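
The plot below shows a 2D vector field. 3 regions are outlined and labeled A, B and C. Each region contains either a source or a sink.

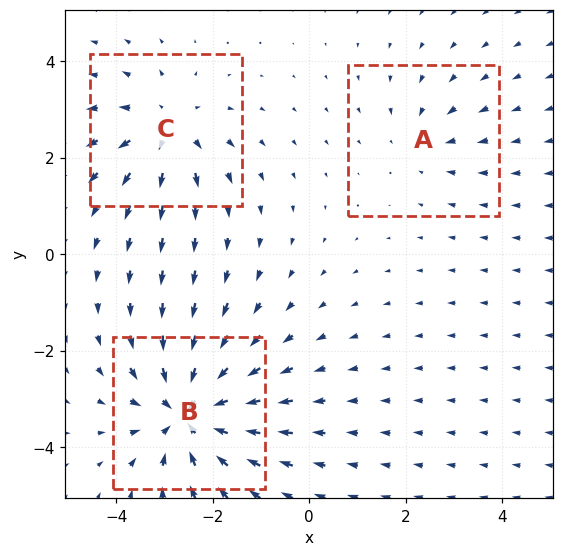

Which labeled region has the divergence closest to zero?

A

Divergence at each region's feature centre — A: about -2, B: about -5, C: about +3. Region A is closest to zero.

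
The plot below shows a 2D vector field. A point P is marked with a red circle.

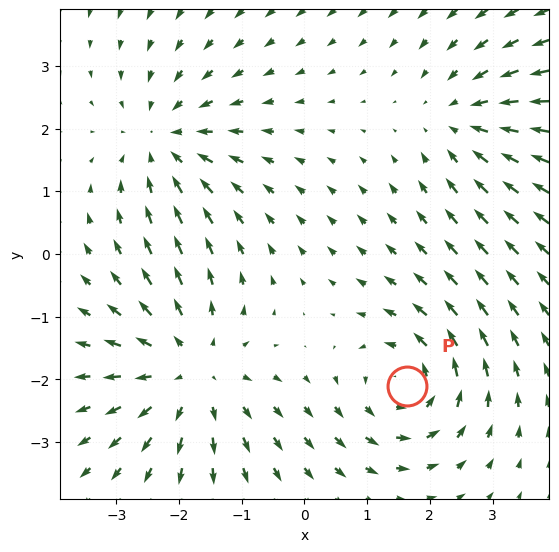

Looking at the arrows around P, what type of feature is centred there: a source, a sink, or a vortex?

At P (1.6, -2.1) the arrows circulate counterclockwise. Divergence ≈0, curl about +4 — near-zero divergence with nonzero curl is a vortex.

vortex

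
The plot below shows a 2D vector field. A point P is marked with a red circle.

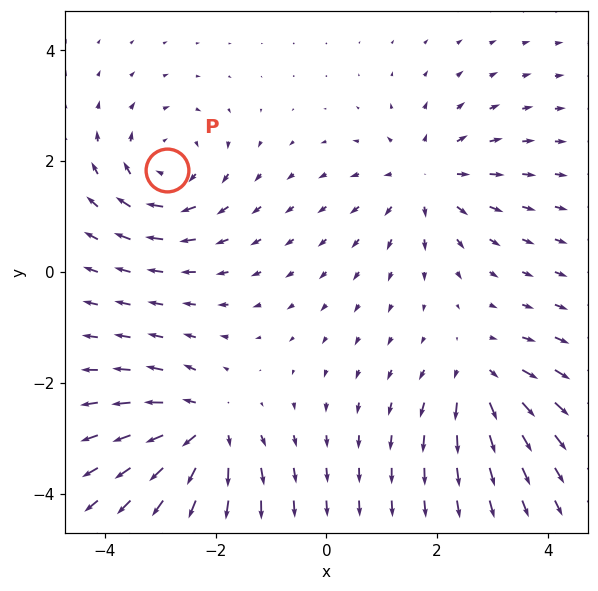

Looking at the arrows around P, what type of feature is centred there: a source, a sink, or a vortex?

vortex

At P (-2.9, 1.8) the arrows circulate clockwise. Divergence ≈0, curl about -5 — near-zero divergence with nonzero curl is a vortex.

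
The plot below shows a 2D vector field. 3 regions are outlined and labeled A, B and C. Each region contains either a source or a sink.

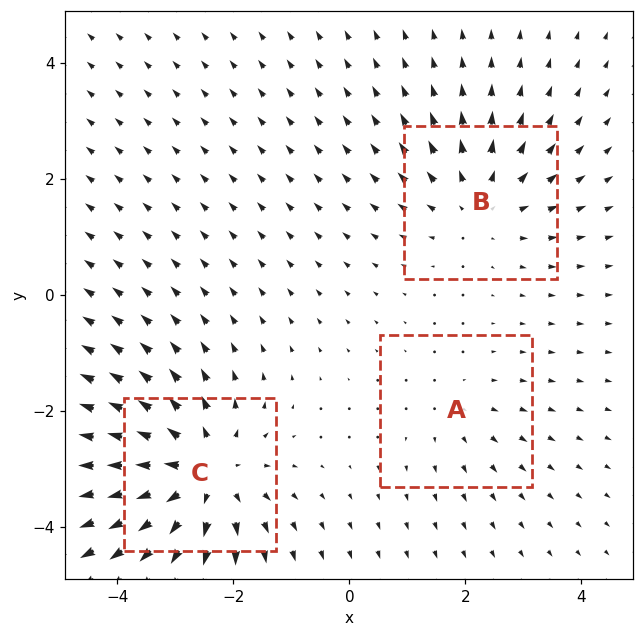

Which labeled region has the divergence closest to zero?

Divergence at each region's feature centre — A: about +2, B: about +3, C: about +4. Region A is closest to zero.

A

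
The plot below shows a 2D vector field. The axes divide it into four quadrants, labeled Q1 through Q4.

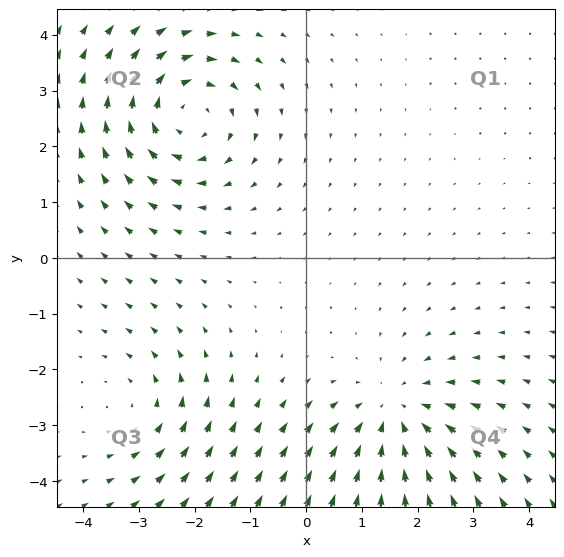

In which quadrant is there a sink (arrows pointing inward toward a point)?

The sink sits at approximately (1.6, -2.8), which lies in quadrant Q4. The divergence there is about -3, negative as expected for a sink.

Q4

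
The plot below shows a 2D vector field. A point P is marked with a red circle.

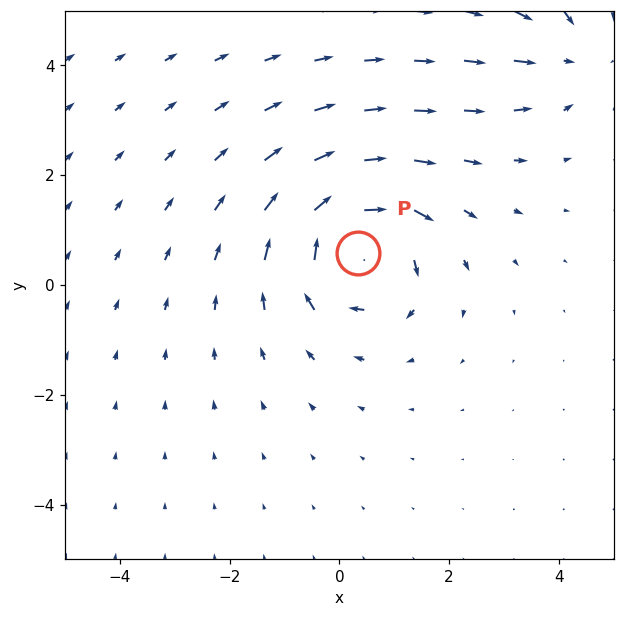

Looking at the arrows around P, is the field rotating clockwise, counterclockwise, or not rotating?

clockwise

Near P at (0.3, 0.6) the arrows circulate clockwise. The curl (z-component) there is about -6; negative curl means clockwise rotation.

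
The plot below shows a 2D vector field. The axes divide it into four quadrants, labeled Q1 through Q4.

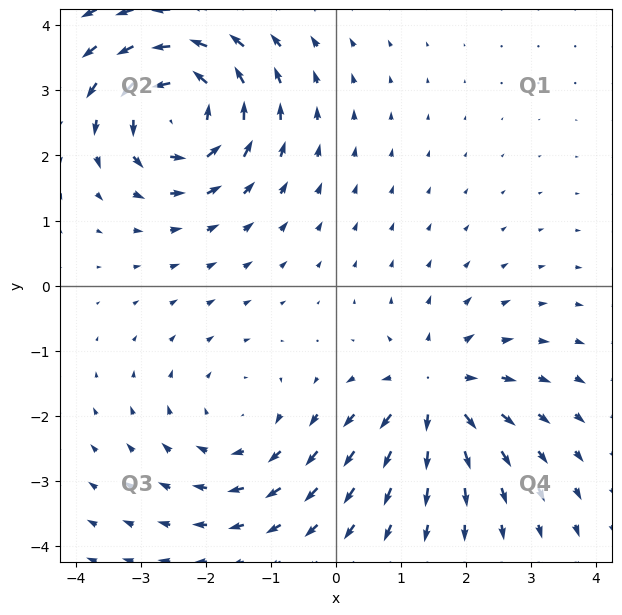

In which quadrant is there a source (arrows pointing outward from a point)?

The source sits at approximately (1.5, -1.6), which lies in quadrant Q4. The divergence there is about +4, positive as expected for a source.

Q4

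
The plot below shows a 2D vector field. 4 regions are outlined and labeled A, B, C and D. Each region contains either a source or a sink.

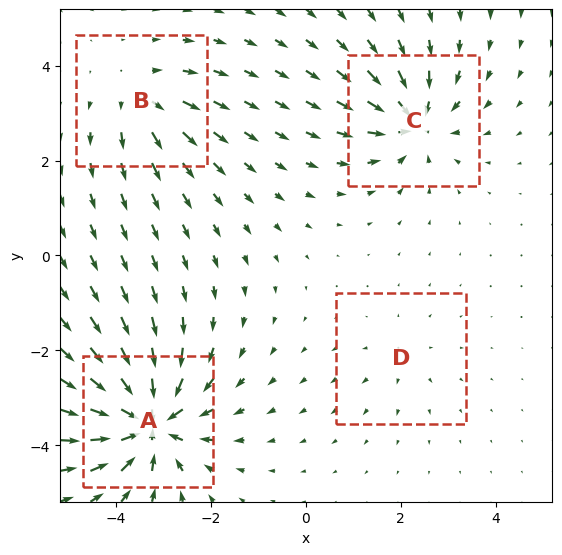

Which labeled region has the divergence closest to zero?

D

Divergence at each region's feature centre — A: about -9, B: about +4, C: about -6, D: about +2. Region D is closest to zero.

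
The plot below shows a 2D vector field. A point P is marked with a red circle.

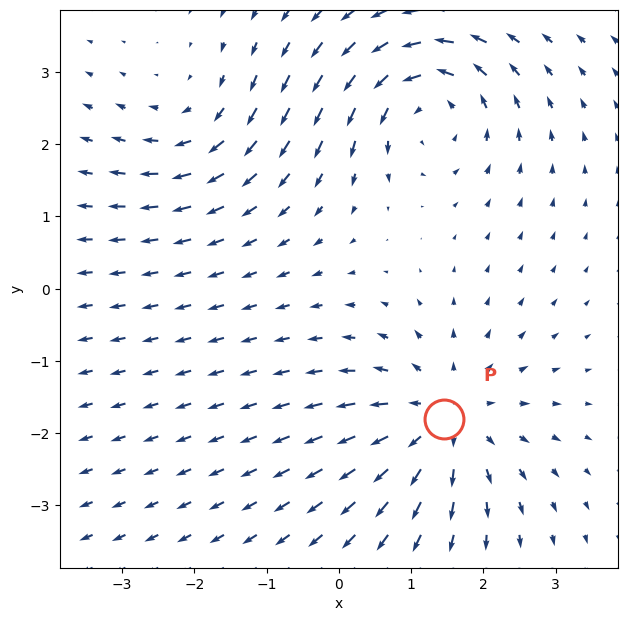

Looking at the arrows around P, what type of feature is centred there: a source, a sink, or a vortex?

source

At P (1.5, -1.8) the arrows spread outward. Divergence about +4, curl ≈0 — positive divergence with near-zero curl is a source.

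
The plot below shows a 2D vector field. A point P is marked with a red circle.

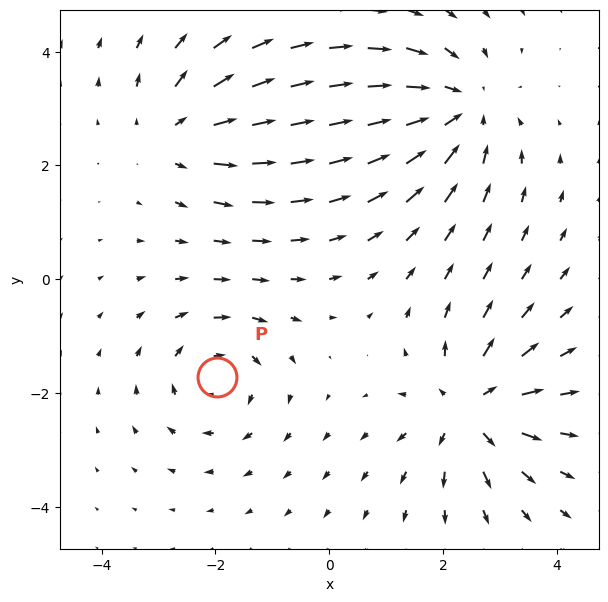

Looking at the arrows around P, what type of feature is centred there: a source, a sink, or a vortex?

vortex

At P (-2.0, -1.7) the arrows circulate clockwise. Divergence ≈0, curl about -4 — near-zero divergence with nonzero curl is a vortex.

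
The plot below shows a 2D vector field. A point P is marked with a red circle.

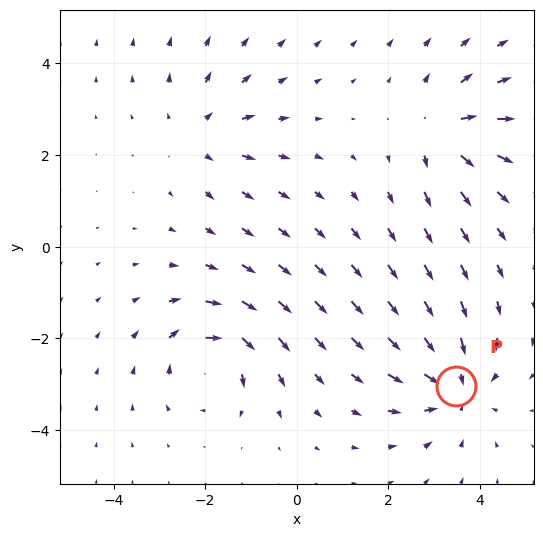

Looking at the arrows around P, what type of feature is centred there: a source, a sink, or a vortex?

At P (3.5, -3.0) the arrows converge inward. Divergence about -4, curl ≈0 — negative divergence with near-zero curl is a sink.

sink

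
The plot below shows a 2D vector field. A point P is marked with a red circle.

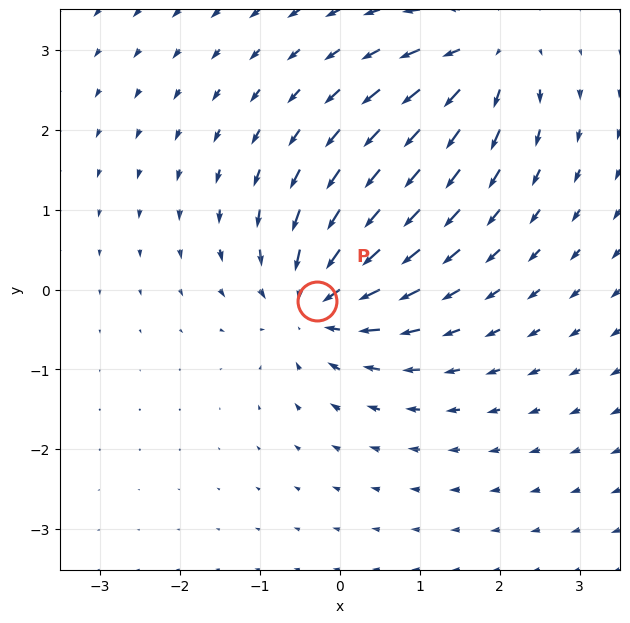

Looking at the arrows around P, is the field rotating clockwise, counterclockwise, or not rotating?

Near P at (-0.3, -0.1) the arrows show no circulation. The curl there is ≈0.

not rotating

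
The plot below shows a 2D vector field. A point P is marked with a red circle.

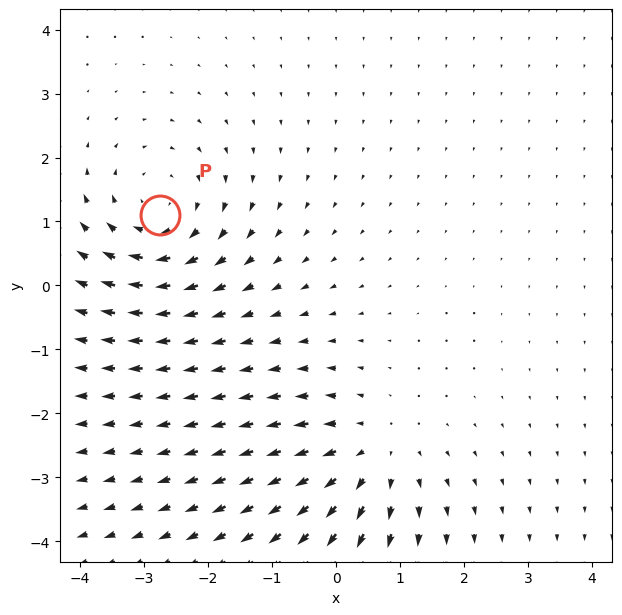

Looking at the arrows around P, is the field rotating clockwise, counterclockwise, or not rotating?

clockwise

Near P at (-2.8, 1.1) the arrows circulate clockwise. The curl (z-component) there is about -4; negative curl means clockwise rotation.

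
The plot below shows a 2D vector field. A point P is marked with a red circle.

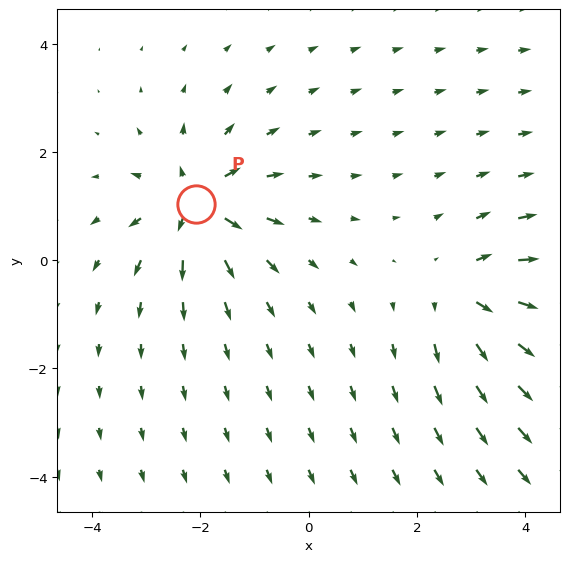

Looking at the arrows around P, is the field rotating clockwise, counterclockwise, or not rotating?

Near P at (-2.1, 1.0) the arrows show no circulation. The curl there is ≈0.

not rotating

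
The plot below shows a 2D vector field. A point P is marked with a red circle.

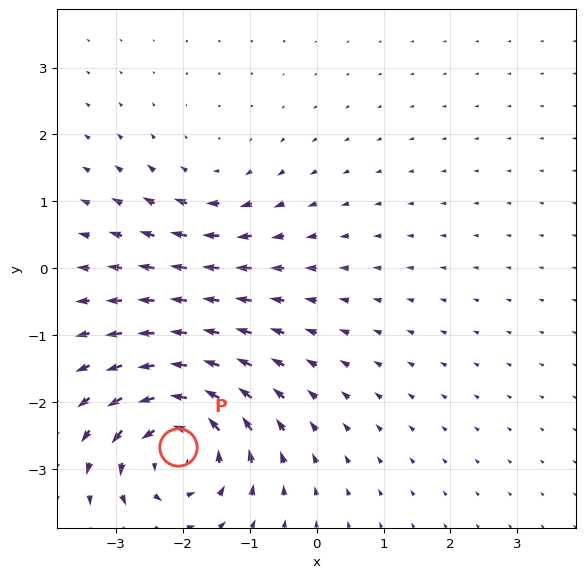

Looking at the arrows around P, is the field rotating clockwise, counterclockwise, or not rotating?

counterclockwise

Near P at (-2.1, -2.7) the arrows circulate counterclockwise. The curl (z-component) there is about +6; positive curl means counterclockwise rotation.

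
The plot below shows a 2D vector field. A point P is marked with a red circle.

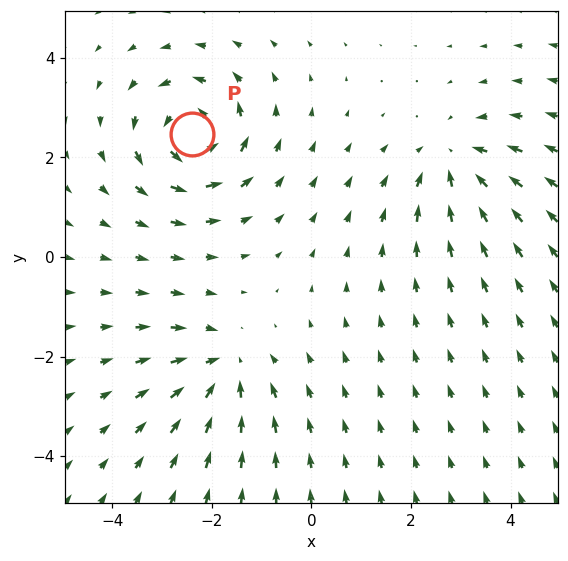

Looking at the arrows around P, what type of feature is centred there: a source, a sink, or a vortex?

At P (-2.4, 2.5) the arrows circulate counterclockwise. Divergence ≈0, curl about +6 — near-zero divergence with nonzero curl is a vortex.

vortex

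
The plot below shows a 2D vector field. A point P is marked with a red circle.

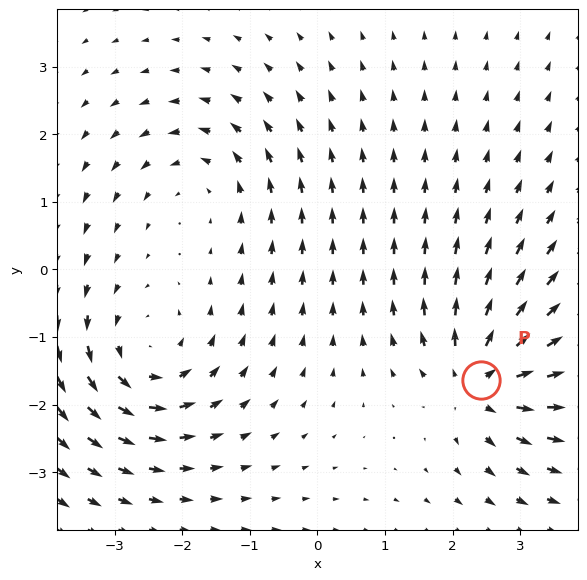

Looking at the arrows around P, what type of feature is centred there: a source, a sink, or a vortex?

source

At P (2.4, -1.6) the arrows spread outward. Divergence about +7, curl ≈0 — positive divergence with near-zero curl is a source.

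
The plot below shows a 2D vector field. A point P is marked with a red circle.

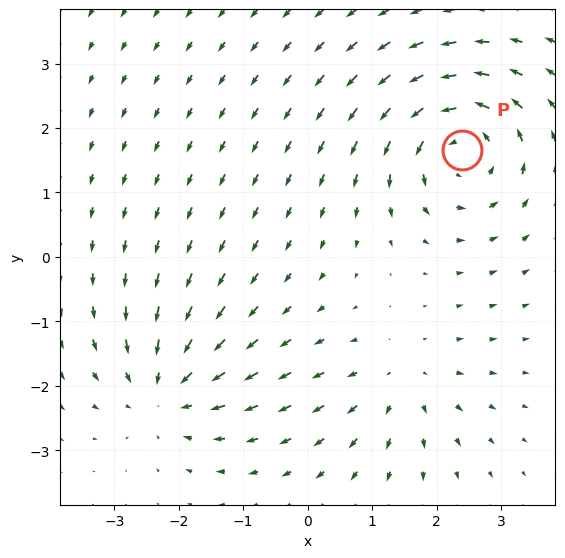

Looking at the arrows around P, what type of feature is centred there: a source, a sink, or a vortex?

At P (2.4, 1.7) the arrows circulate counterclockwise. Divergence ≈0, curl about +5 — near-zero divergence with nonzero curl is a vortex.

vortex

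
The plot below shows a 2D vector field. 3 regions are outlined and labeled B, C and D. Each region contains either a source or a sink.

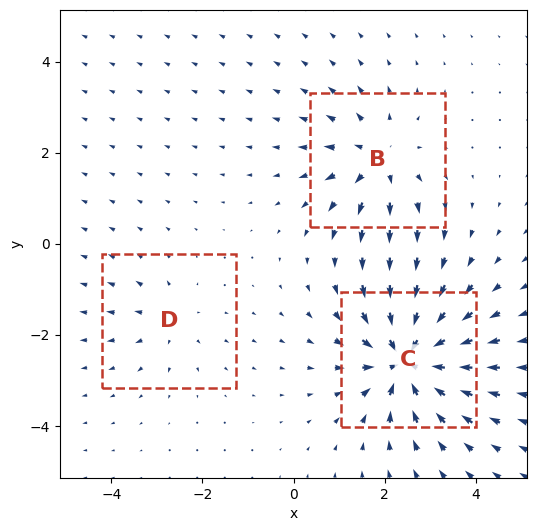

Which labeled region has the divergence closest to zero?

D

Divergence at each region's feature centre — B: about +4, C: about -6, D: about +2. Region D is closest to zero.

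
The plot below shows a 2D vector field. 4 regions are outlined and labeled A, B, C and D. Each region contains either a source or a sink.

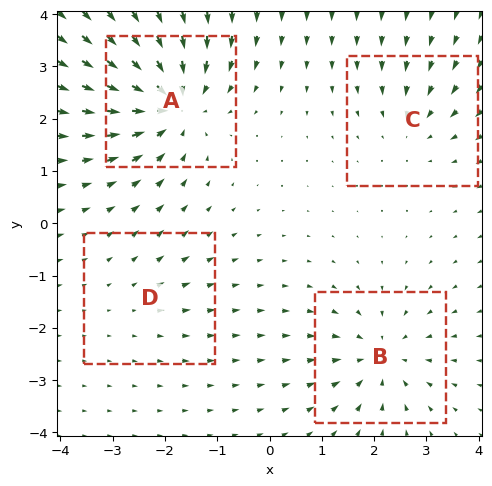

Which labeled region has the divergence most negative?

Divergence at each region's feature centre — A: about -8, B: about -5, C: about -3, D: about +2. Region A is most negative.

A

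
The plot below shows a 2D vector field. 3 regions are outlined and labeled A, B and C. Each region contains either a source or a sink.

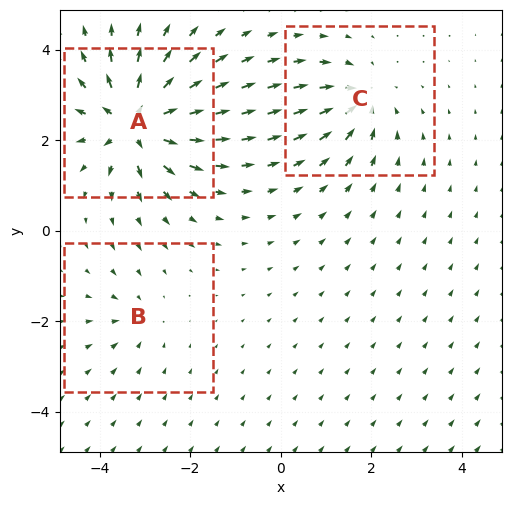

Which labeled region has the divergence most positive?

Divergence at each region's feature centre — A: about +7, B: about -2, C: about -4. Region A is most positive.

A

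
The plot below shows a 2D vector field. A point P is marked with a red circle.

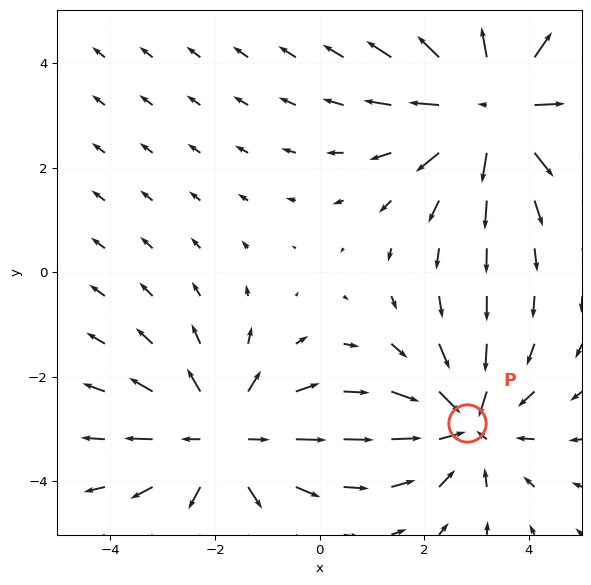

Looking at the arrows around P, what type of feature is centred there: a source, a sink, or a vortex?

At P (2.8, -2.9) the arrows converge inward. Divergence about -4, curl ≈0 — negative divergence with near-zero curl is a sink.

sink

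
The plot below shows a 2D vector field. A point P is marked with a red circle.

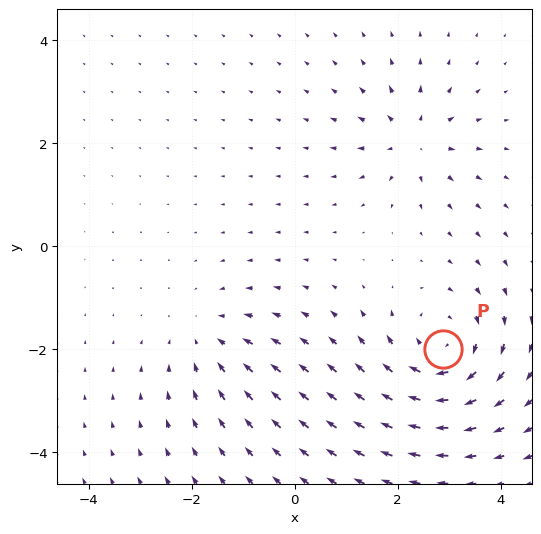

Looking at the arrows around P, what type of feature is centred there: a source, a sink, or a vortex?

vortex

At P (2.9, -2.0) the arrows circulate clockwise. Divergence ≈0, curl about -4 — near-zero divergence with nonzero curl is a vortex.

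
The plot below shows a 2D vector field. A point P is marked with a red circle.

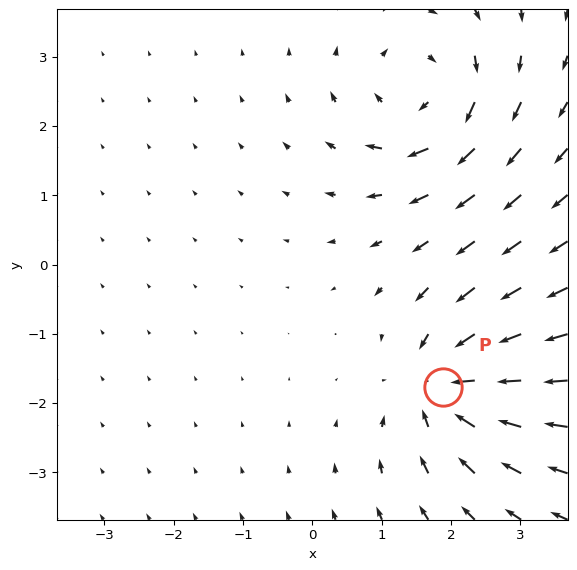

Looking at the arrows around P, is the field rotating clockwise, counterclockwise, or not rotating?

Near P at (1.9, -1.8) the arrows show no circulation. The curl there is ≈0.

not rotating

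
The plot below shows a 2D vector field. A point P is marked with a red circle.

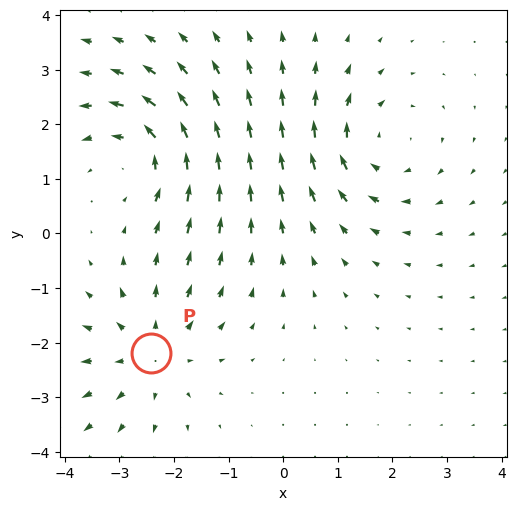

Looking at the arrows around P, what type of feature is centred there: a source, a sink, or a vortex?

source

At P (-2.4, -2.2) the arrows spread outward. Divergence about +4, curl ≈0 — positive divergence with near-zero curl is a source.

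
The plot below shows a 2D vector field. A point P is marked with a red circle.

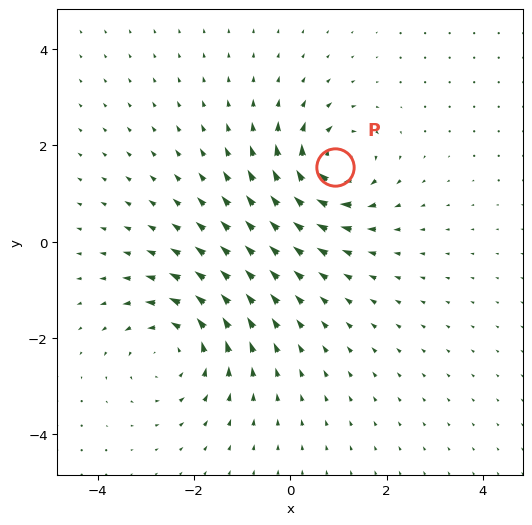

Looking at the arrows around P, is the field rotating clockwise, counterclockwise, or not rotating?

clockwise

Near P at (0.9, 1.5) the arrows circulate clockwise. The curl (z-component) there is about -5; negative curl means clockwise rotation.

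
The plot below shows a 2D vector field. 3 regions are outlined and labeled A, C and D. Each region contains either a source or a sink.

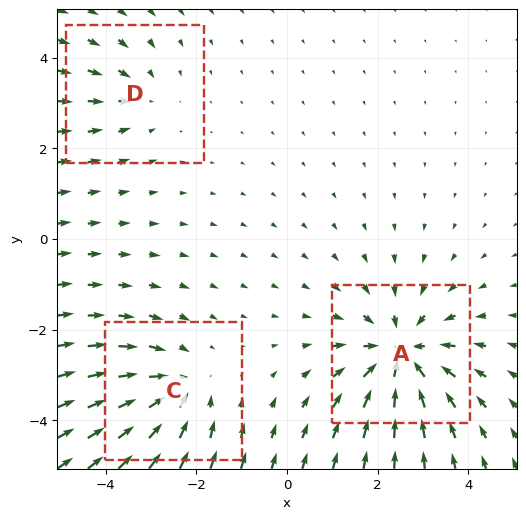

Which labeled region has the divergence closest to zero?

Divergence at each region's feature centre — A: about -4, C: about -3, D: about -2. Region D is closest to zero.

D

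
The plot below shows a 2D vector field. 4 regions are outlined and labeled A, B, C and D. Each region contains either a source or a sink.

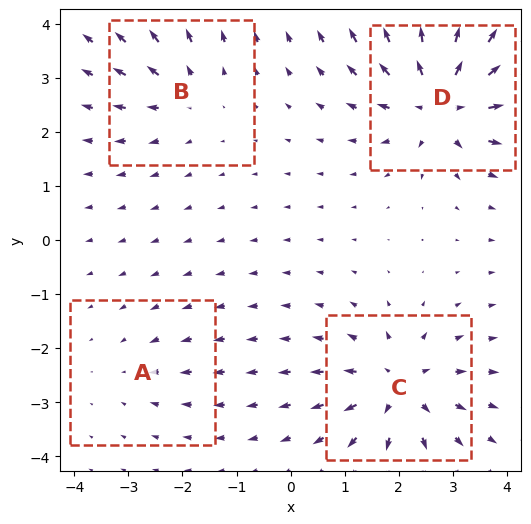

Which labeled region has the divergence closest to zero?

A

Divergence at each region's feature centre — A: about -2, B: about +4, C: about +6, D: about +8. Region A is closest to zero.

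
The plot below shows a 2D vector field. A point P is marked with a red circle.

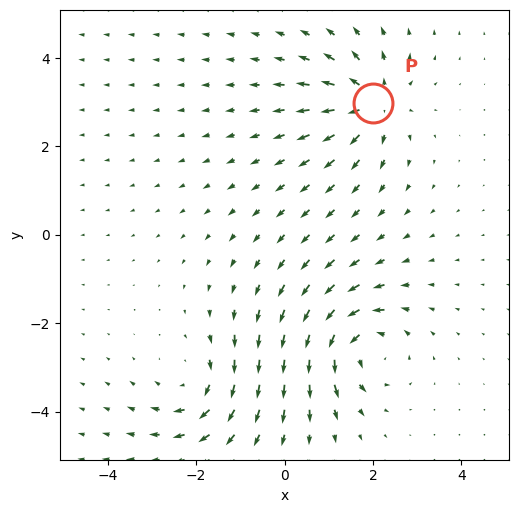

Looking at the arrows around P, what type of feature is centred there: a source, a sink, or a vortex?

At P (2.0, 3.0) the arrows spread outward. Divergence about +5, curl ≈0 — positive divergence with near-zero curl is a source.

source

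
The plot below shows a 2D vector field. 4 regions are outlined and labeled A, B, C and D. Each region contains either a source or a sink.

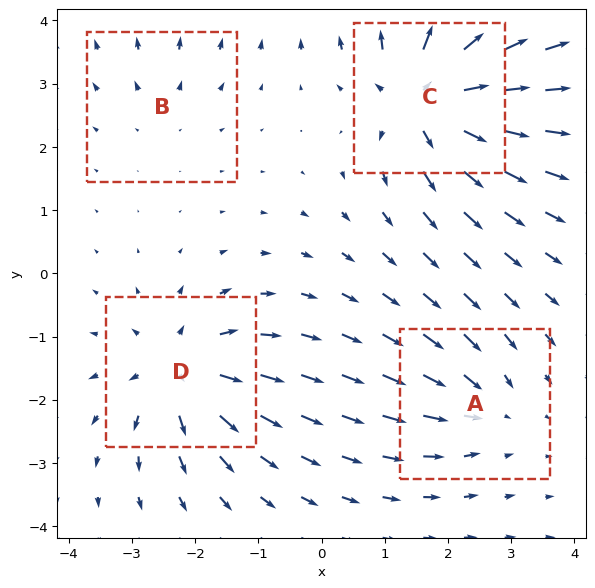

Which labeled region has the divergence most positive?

Divergence at each region's feature centre — A: about -4, B: about +2, C: about +9, D: about +6. Region C is most positive.

C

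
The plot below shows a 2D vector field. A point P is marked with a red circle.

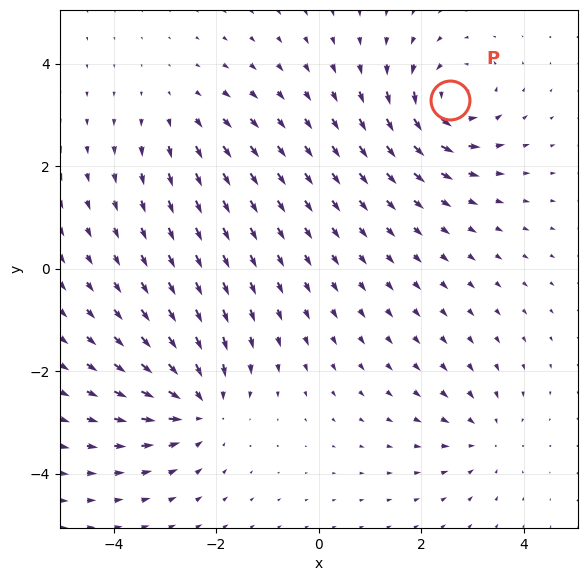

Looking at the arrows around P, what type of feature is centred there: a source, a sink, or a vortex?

At P (2.6, 3.3) the arrows circulate counterclockwise. Divergence ≈0, curl about +5 — near-zero divergence with nonzero curl is a vortex.

vortex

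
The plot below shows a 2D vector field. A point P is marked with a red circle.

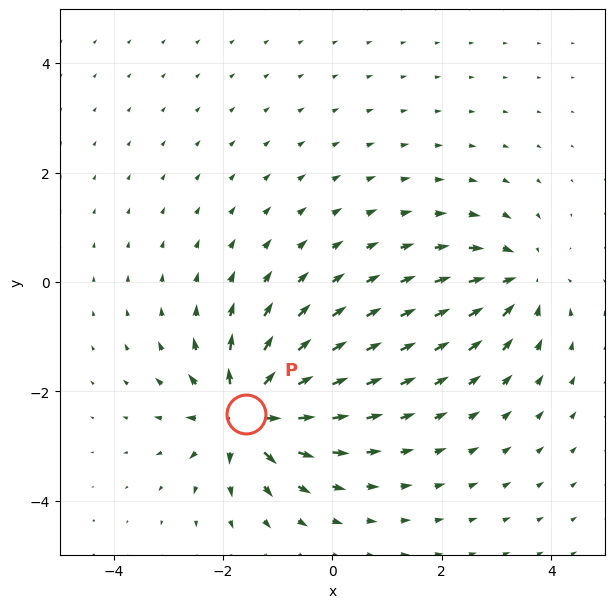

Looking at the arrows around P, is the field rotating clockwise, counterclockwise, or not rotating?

not rotating

Near P at (-1.6, -2.4) the arrows show no circulation. The curl there is ≈0.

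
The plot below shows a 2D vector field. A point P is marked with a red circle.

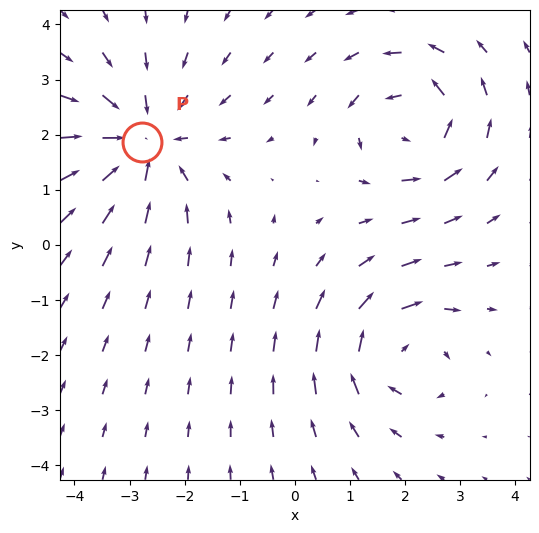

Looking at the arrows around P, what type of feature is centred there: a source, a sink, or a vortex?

At P (-2.8, 1.9) the arrows converge inward. Divergence about -4, curl ≈0 — negative divergence with near-zero curl is a sink.

sink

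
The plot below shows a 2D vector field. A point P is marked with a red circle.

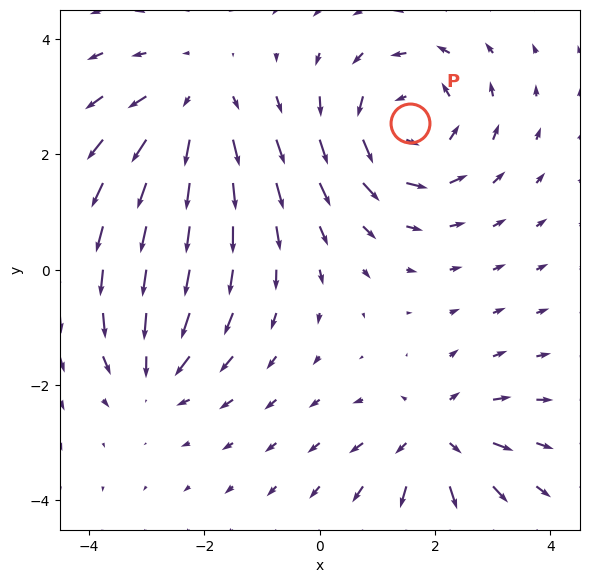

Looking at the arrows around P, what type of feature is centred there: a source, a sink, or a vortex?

At P (1.6, 2.5) the arrows circulate counterclockwise. Divergence ≈0, curl about +4 — near-zero divergence with nonzero curl is a vortex.

vortex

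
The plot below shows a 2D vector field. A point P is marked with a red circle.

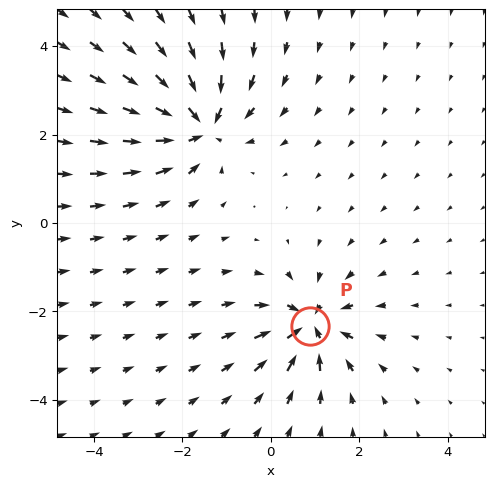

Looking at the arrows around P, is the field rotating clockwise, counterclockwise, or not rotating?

not rotating

Near P at (0.9, -2.3) the arrows show no circulation. The curl there is ≈0.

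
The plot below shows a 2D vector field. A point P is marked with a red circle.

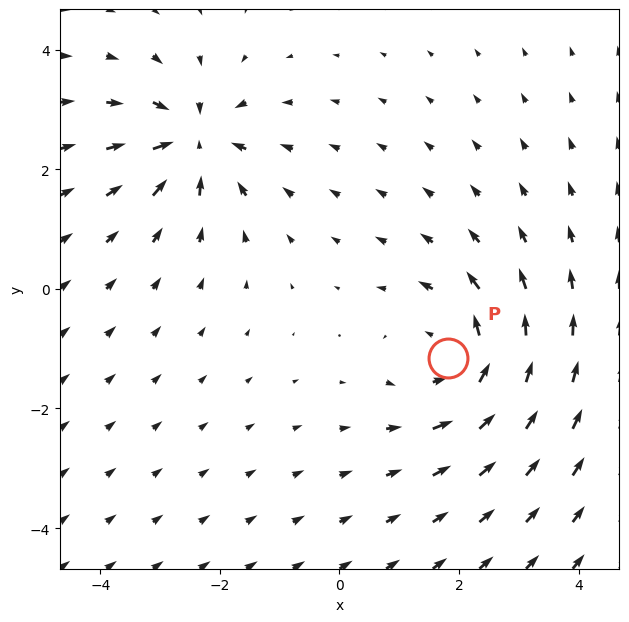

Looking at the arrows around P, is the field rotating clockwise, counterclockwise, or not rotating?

Near P at (1.8, -1.2) the arrows circulate counterclockwise. The curl (z-component) there is about +4; positive curl means counterclockwise rotation.

counterclockwise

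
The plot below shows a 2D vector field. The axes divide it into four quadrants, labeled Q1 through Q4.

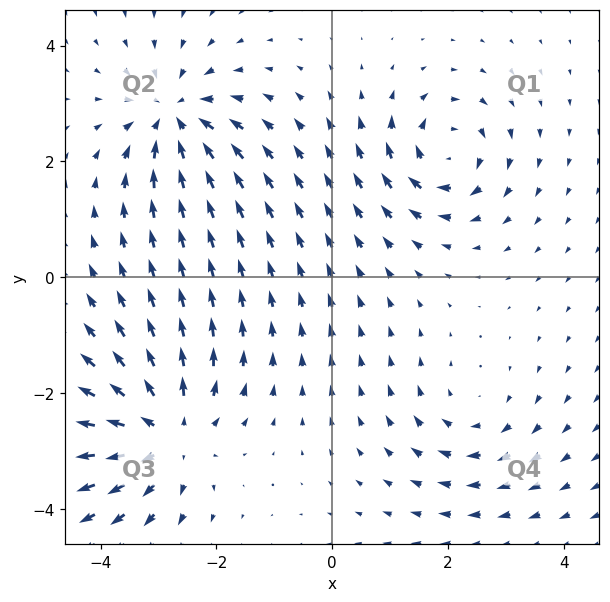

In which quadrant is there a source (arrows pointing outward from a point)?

The source sits at approximately (-2.9, -2.7), which lies in quadrant Q3. The divergence there is about +5, positive as expected for a source.

Q3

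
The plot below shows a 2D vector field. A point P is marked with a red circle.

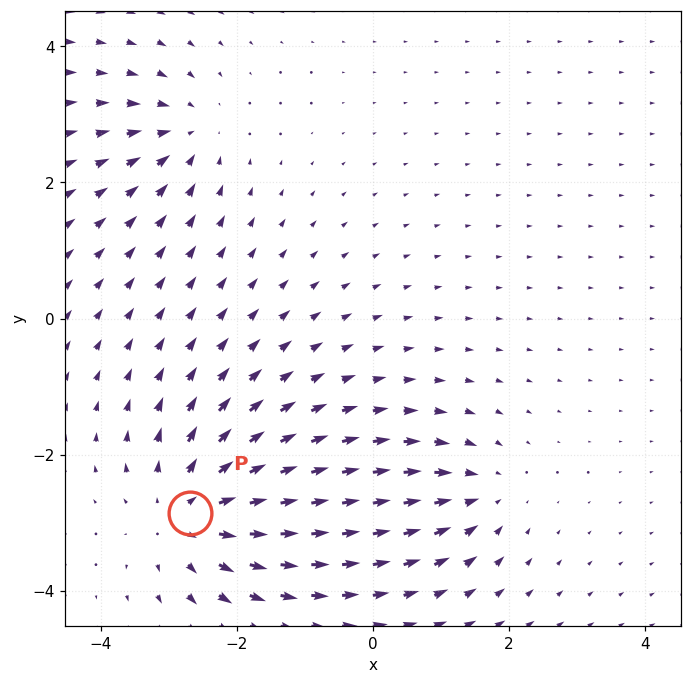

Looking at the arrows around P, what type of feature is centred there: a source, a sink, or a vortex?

At P (-2.7, -2.9) the arrows spread outward. Divergence about +5, curl ≈0 — positive divergence with near-zero curl is a source.

source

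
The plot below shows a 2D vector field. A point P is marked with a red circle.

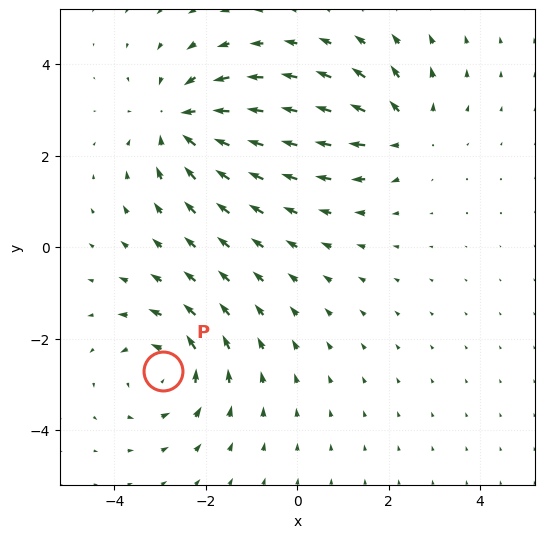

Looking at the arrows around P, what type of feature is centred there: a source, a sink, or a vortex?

At P (-2.9, -2.7) the arrows circulate counterclockwise. Divergence ≈0, curl about +4 — near-zero divergence with nonzero curl is a vortex.

vortex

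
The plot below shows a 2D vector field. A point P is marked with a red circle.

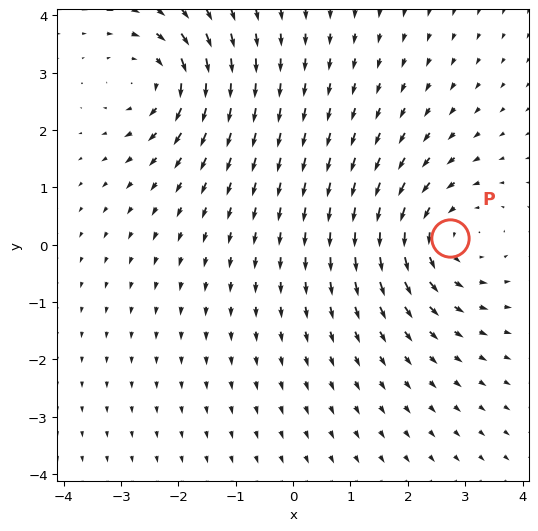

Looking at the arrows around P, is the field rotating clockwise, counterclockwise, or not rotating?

counterclockwise

Near P at (2.7, 0.1) the arrows circulate counterclockwise. The curl (z-component) there is about +4; positive curl means counterclockwise rotation.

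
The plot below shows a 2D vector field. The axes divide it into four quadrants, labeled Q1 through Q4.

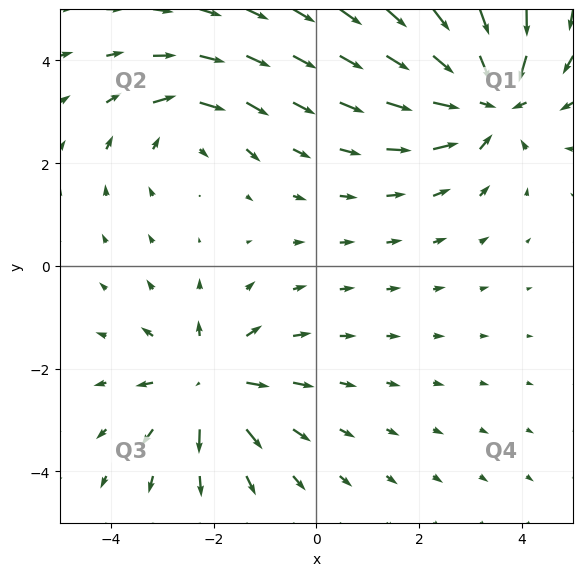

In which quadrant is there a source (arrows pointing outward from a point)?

The source sits at approximately (-2.1, -2.3), which lies in quadrant Q3. The divergence there is about +4, positive as expected for a source.

Q3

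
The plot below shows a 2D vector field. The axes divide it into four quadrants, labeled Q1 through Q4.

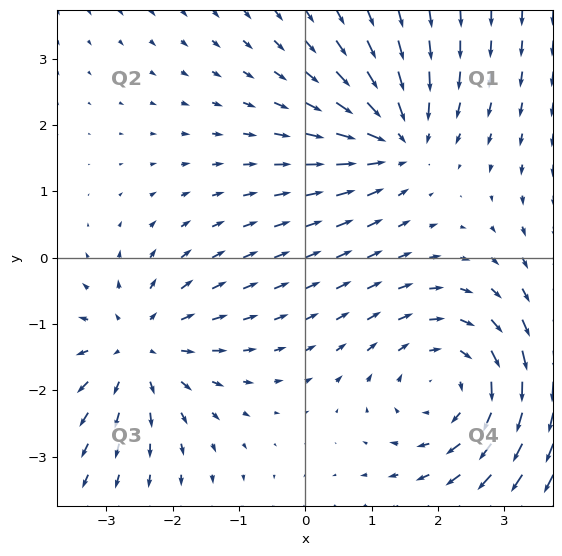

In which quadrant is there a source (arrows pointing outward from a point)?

Q3

The source sits at approximately (-2.5, -1.4), which lies in quadrant Q3. The divergence there is about +3, positive as expected for a source.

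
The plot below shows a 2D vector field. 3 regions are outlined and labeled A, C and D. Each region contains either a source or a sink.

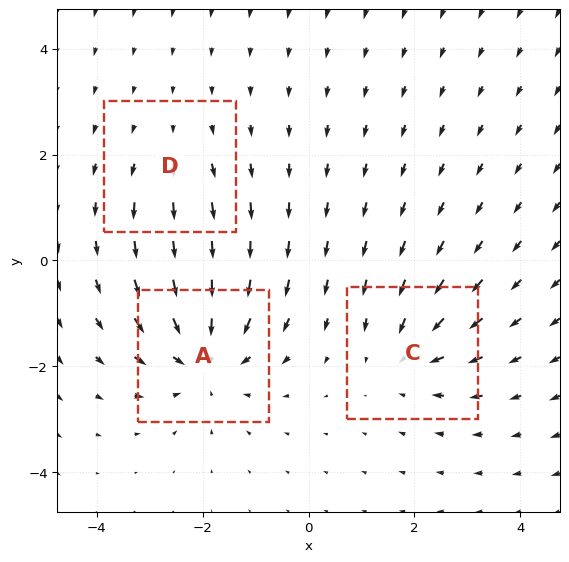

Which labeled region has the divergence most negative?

A

Divergence at each region's feature centre — A: about -5, C: about -3, D: about +2. Region A is most negative.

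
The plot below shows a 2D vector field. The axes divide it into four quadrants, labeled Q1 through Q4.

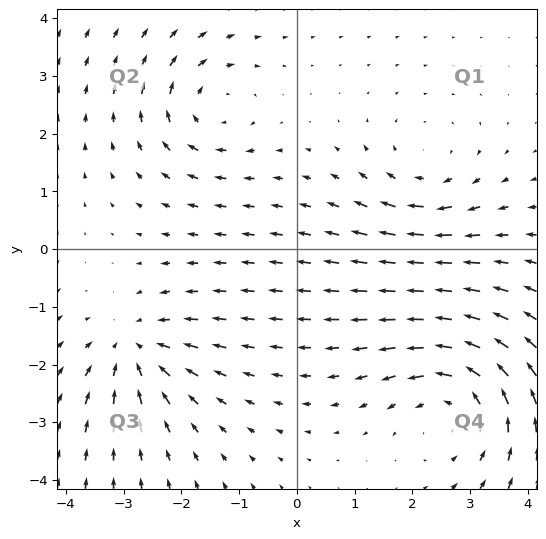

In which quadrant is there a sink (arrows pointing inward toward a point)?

The sink sits at approximately (-2.8, -1.7), which lies in quadrant Q3. The divergence there is about -4, negative as expected for a sink.

Q3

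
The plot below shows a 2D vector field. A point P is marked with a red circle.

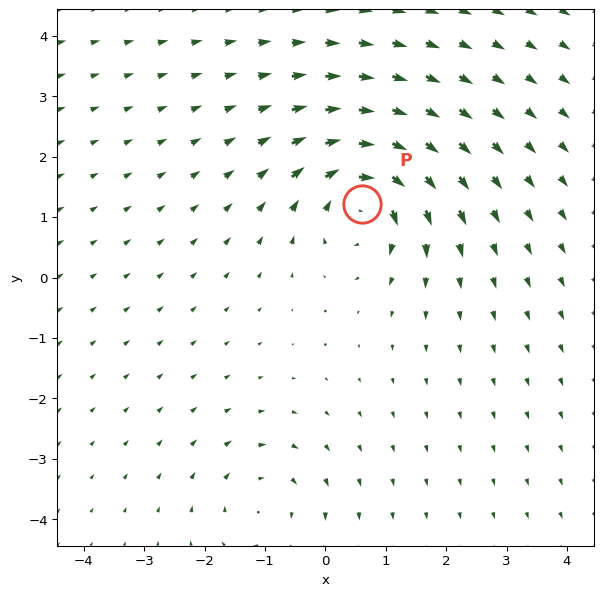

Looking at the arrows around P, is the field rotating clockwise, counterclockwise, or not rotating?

clockwise

Near P at (0.6, 1.2) the arrows circulate clockwise. The curl (z-component) there is about -6; negative curl means clockwise rotation.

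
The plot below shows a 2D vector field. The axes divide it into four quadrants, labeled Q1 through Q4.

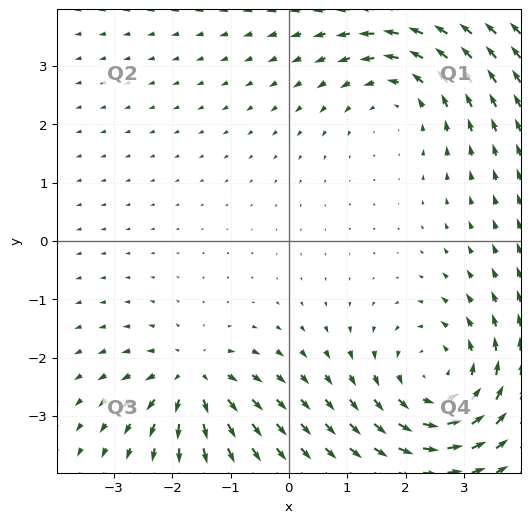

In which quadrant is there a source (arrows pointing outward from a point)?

Q3

The source sits at approximately (-1.6, -2.4), which lies in quadrant Q3. The divergence there is about +4, positive as expected for a source.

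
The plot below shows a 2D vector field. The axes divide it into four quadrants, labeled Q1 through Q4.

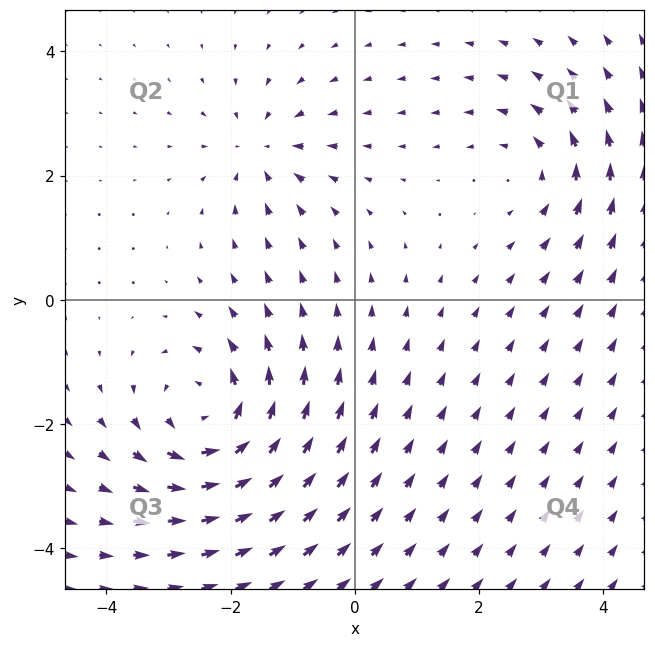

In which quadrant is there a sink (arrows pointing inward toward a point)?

Q2

The sink sits at approximately (-1.5, 2.4), which lies in quadrant Q2. The divergence there is about -3, negative as expected for a sink.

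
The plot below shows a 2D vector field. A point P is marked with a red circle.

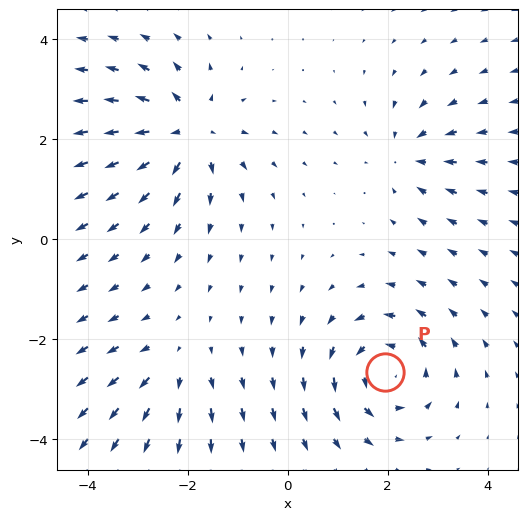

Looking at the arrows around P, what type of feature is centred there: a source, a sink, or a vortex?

At P (1.9, -2.6) the arrows circulate counterclockwise. Divergence ≈0, curl about +5 — near-zero divergence with nonzero curl is a vortex.

vortex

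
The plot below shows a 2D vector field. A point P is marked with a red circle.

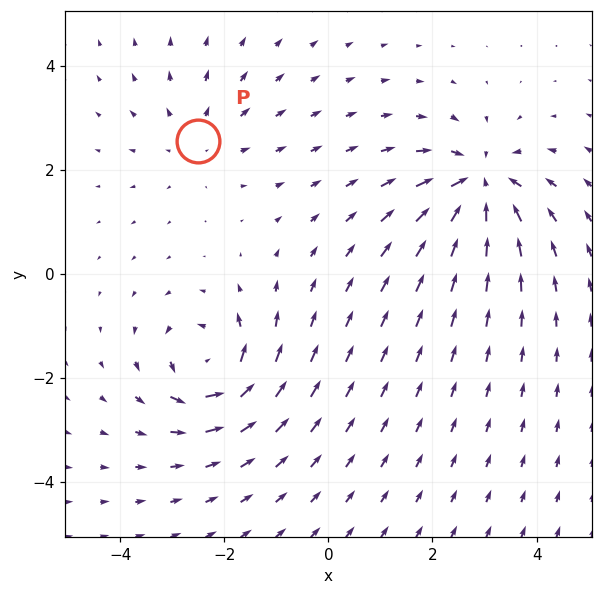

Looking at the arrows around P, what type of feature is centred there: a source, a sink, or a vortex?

source

At P (-2.5, 2.6) the arrows spread outward. Divergence about +2, curl ≈0 — positive divergence with near-zero curl is a source.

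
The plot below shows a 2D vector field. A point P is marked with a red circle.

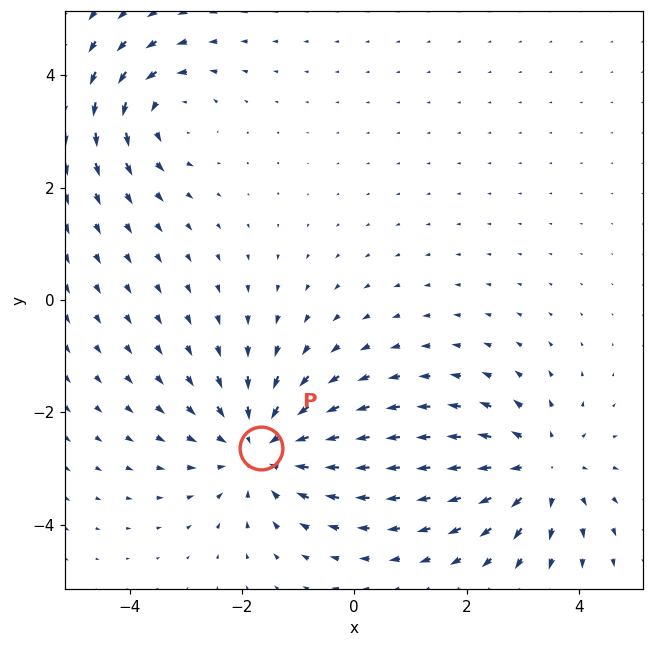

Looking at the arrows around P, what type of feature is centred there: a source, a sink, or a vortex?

sink

At P (-1.7, -2.6) the arrows converge inward. Divergence about -3, curl ≈0 — negative divergence with near-zero curl is a sink.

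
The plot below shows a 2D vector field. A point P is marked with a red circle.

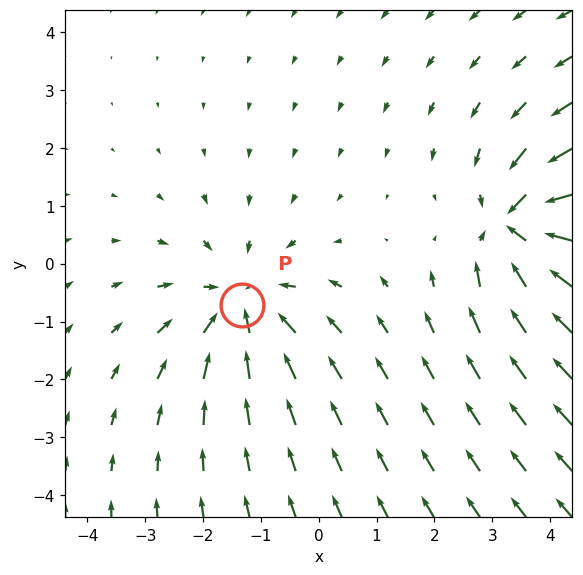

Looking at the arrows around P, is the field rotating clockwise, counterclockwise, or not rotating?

Near P at (-1.3, -0.7) the arrows show no circulation. The curl there is ≈0.

not rotating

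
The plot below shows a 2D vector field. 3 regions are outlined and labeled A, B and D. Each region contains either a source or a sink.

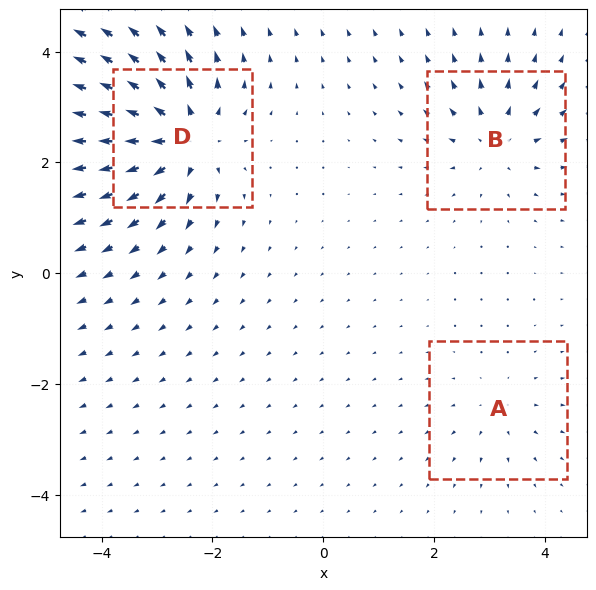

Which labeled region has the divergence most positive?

D

Divergence at each region's feature centre — A: about +2, B: about +4, D: about +6. Region D is most positive.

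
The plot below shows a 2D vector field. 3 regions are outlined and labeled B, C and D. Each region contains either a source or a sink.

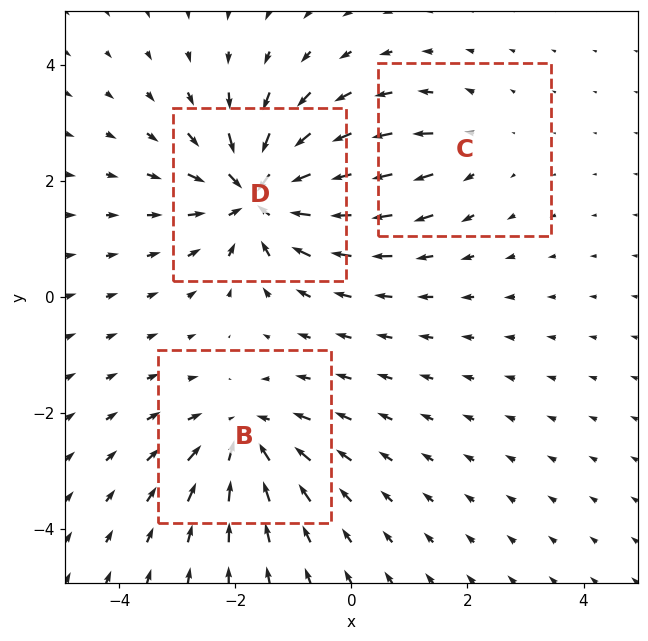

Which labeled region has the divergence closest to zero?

Divergence at each region's feature centre — B: about -4, C: about +2, D: about -6. Region C is closest to zero.

C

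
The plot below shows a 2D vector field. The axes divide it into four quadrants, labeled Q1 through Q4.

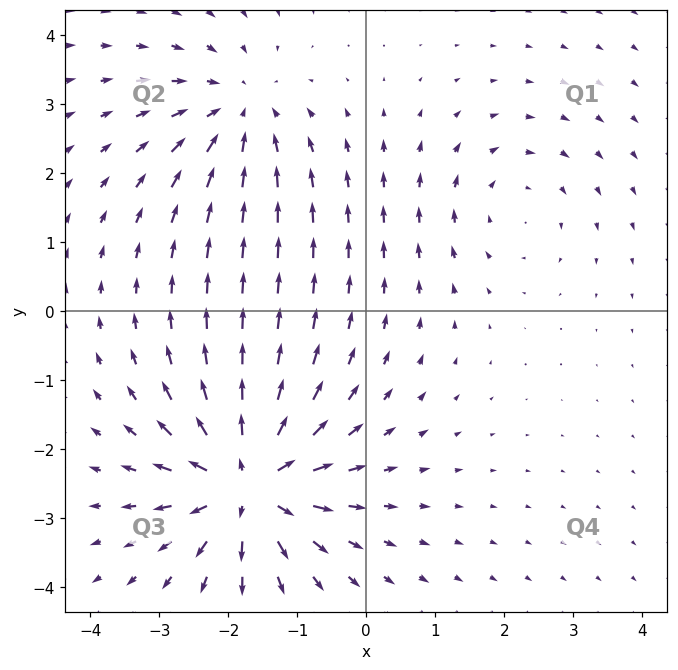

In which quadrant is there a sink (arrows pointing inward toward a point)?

The sink sits at approximately (-1.9, 2.9), which lies in quadrant Q2. The divergence there is about -3, negative as expected for a sink.

Q2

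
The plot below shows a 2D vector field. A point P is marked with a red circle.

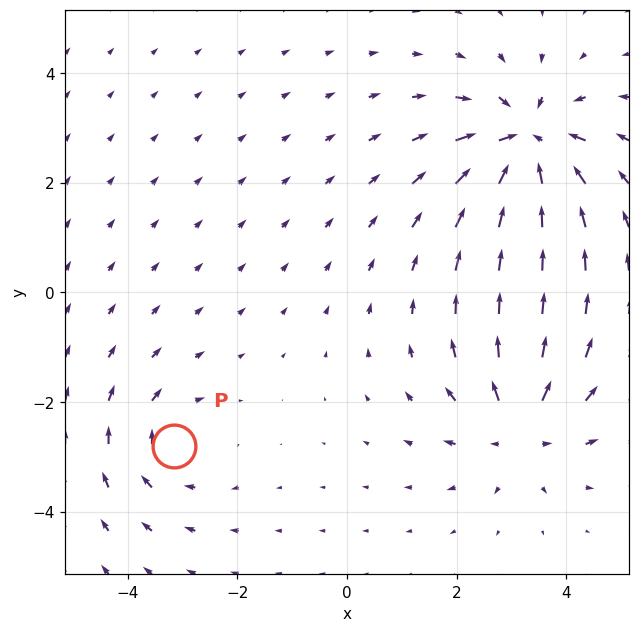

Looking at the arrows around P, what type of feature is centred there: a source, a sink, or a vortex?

vortex

At P (-3.2, -2.8) the arrows circulate clockwise. Divergence ≈0, curl about -3 — near-zero divergence with nonzero curl is a vortex.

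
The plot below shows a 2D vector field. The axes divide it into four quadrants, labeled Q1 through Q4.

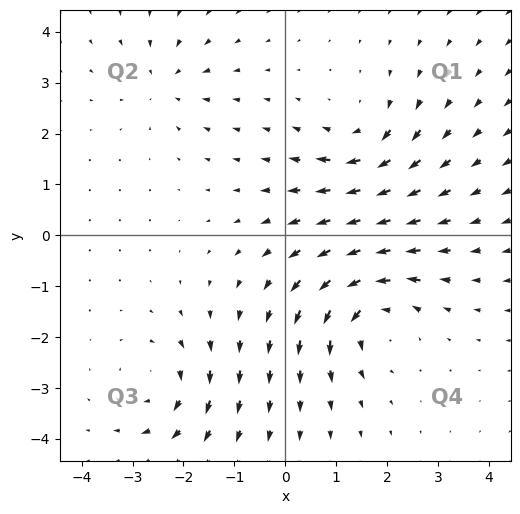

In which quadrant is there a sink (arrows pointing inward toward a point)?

Q2

The sink sits at approximately (-2.3, 3.0), which lies in quadrant Q2. The divergence there is about -3, negative as expected for a sink.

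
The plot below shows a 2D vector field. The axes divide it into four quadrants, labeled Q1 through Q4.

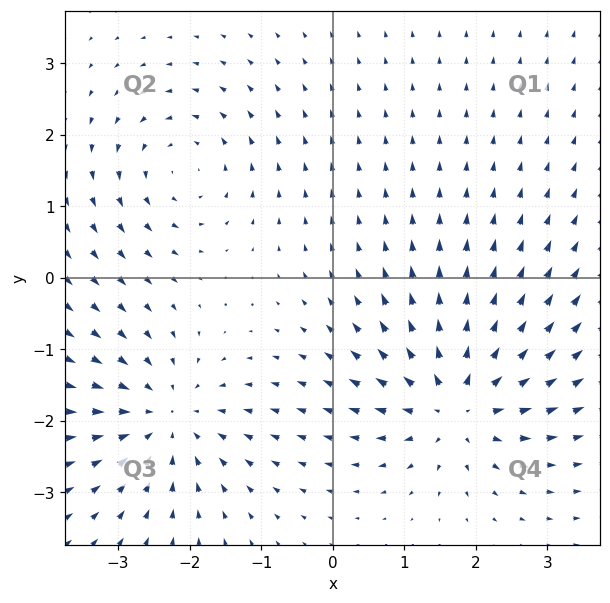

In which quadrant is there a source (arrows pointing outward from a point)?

The source sits at approximately (1.7, -1.8), which lies in quadrant Q4. The divergence there is about +6, positive as expected for a source.

Q4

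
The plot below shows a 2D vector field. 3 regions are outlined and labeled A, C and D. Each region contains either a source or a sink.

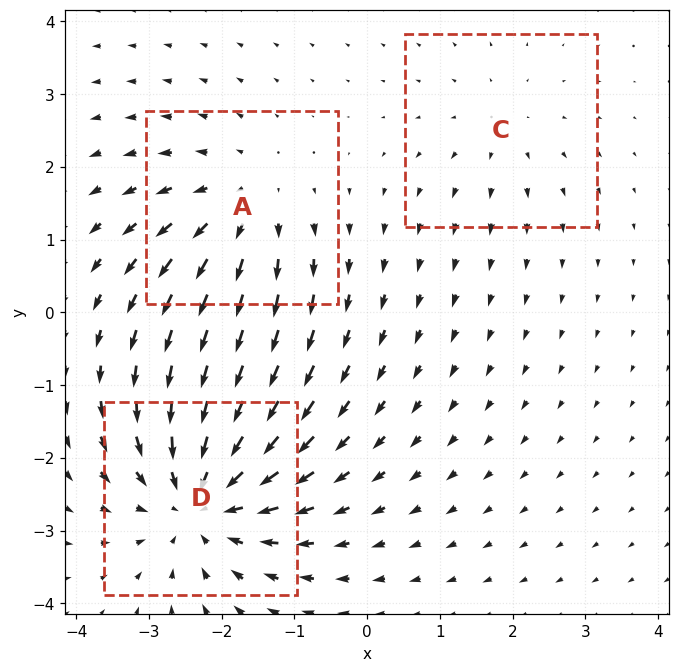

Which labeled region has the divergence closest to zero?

Divergence at each region's feature centre — A: about +3, C: about +2, D: about -5. Region C is closest to zero.

C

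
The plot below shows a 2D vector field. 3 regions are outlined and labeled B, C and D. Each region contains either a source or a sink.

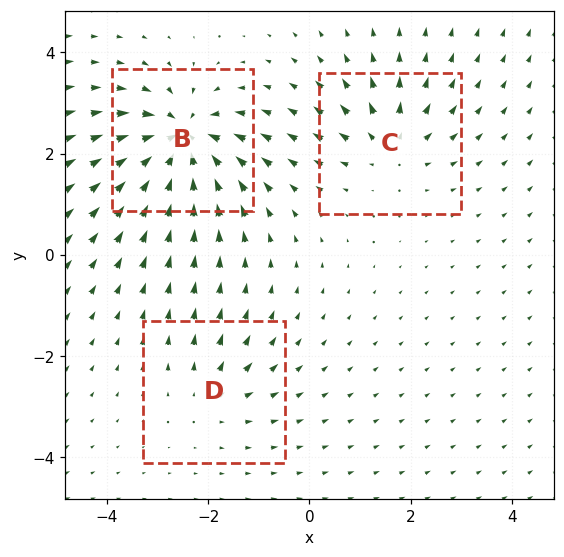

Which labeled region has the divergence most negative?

Divergence at each region's feature centre — B: about -6, C: about +4, D: about +3. Region B is most negative.

B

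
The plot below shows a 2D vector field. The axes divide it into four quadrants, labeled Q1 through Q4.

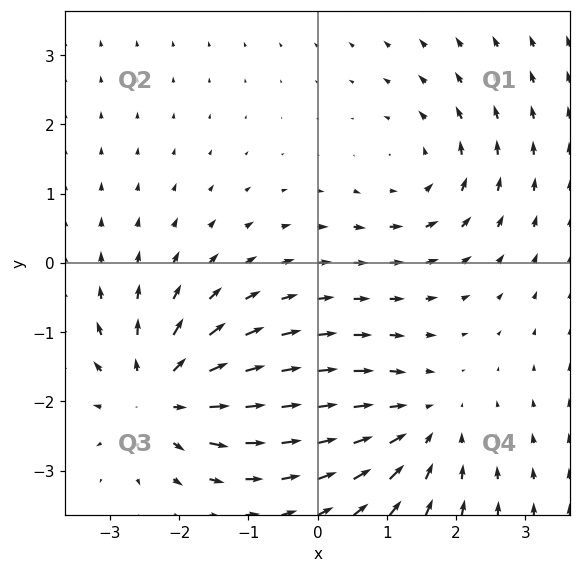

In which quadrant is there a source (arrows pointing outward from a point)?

The source sits at approximately (-2.3, -1.9), which lies in quadrant Q3. The divergence there is about +5, positive as expected for a source.

Q3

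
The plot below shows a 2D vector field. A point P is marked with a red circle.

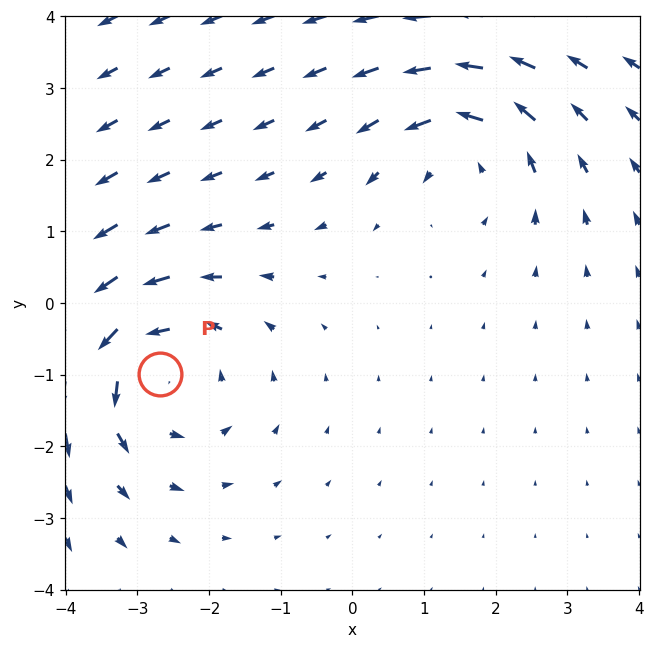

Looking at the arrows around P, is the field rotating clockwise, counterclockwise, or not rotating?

Near P at (-2.7, -1.0) the arrows circulate counterclockwise. The curl (z-component) there is about +3; positive curl means counterclockwise rotation.

counterclockwise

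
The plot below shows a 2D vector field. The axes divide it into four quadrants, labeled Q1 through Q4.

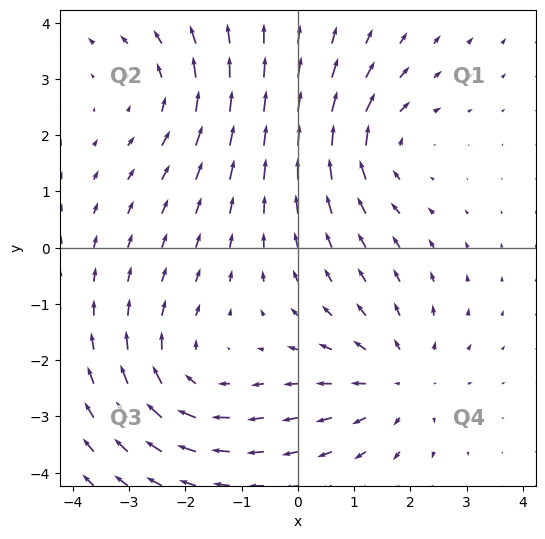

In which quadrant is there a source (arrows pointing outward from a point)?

Q4

The source sits at approximately (1.8, -2.4), which lies in quadrant Q4. The divergence there is about +3, positive as expected for a source.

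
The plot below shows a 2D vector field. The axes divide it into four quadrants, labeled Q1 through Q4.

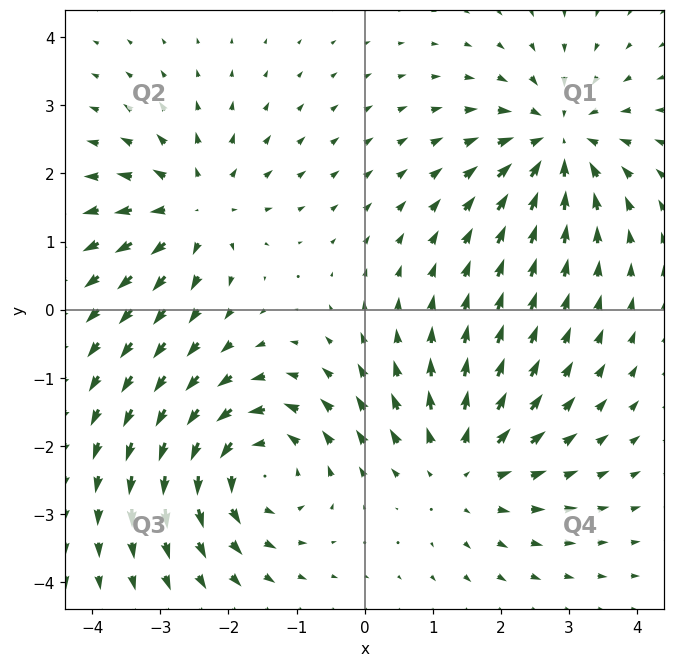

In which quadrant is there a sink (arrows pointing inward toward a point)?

Q1

The sink sits at approximately (2.8, 2.5), which lies in quadrant Q1. The divergence there is about -4, negative as expected for a sink.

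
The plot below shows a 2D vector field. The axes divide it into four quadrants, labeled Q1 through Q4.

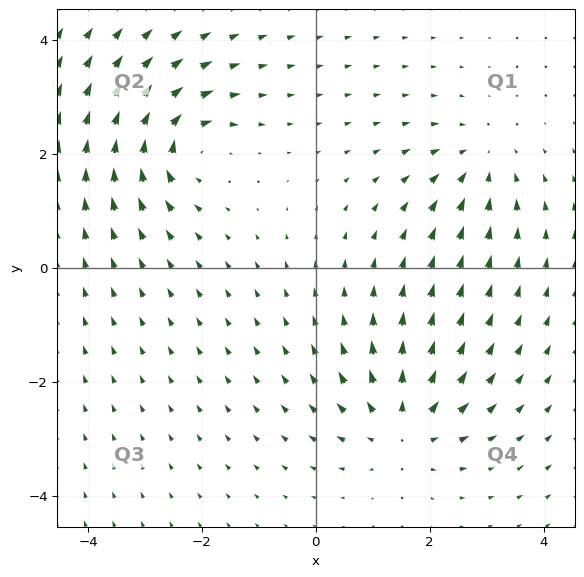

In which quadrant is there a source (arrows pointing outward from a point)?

The source sits at approximately (1.5, -2.8), which lies in quadrant Q4. The divergence there is about +4, positive as expected for a source.

Q4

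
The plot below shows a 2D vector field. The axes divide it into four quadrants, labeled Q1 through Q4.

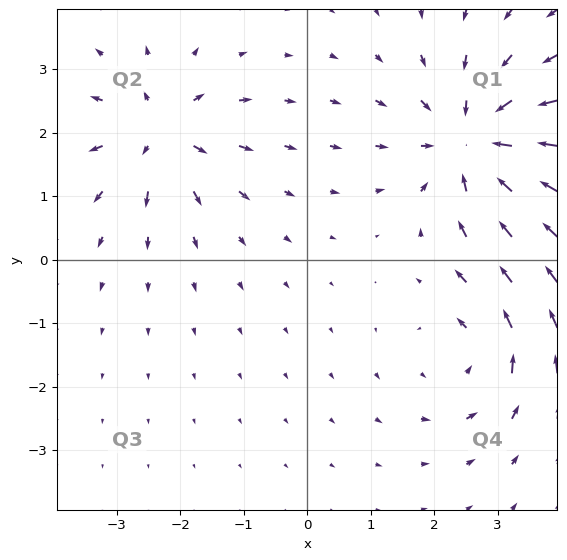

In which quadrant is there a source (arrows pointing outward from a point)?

Q2

The source sits at approximately (-2.3, 2.0), which lies in quadrant Q2. The divergence there is about +4, positive as expected for a source.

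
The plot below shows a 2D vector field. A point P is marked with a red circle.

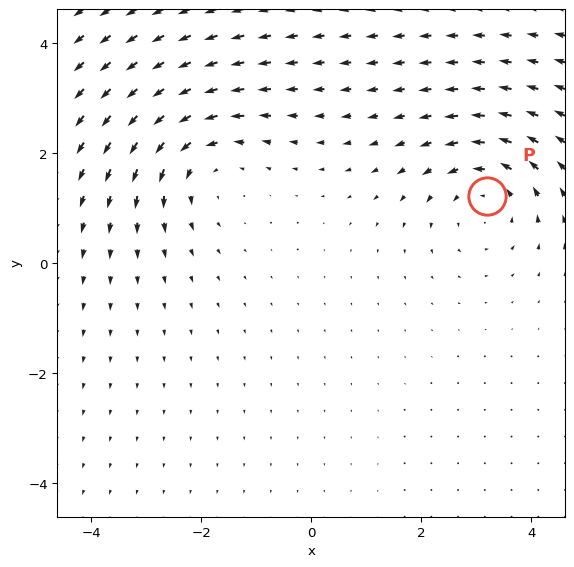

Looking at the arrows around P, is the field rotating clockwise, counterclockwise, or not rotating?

counterclockwise

Near P at (3.2, 1.2) the arrows circulate counterclockwise. The curl (z-component) there is about +3; positive curl means counterclockwise rotation.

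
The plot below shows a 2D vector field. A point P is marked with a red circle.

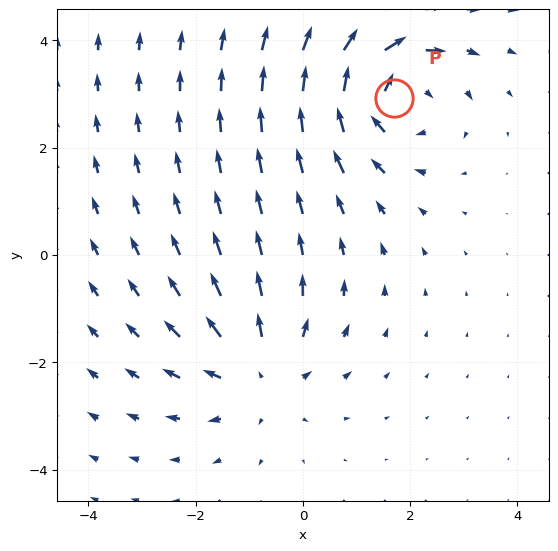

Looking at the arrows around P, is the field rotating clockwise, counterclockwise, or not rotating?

clockwise

Near P at (1.7, 2.9) the arrows circulate clockwise. The curl (z-component) there is about -4; negative curl means clockwise rotation.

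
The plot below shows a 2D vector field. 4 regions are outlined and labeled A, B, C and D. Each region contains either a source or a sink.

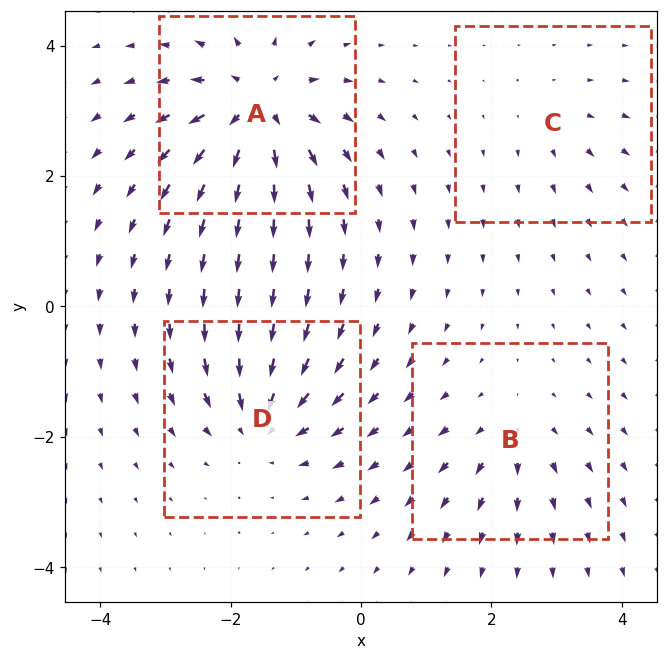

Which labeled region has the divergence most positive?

Divergence at each region's feature centre — A: about +9, B: about +4, C: about +3, D: about -6. Region A is most positive.

A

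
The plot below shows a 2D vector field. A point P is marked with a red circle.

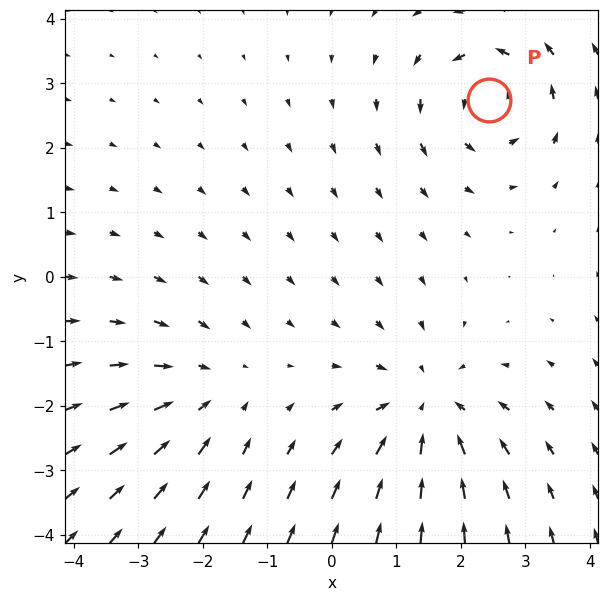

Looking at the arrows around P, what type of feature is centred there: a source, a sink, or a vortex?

vortex

At P (2.4, 2.7) the arrows circulate counterclockwise. Divergence ≈0, curl about +4 — near-zero divergence with nonzero curl is a vortex.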